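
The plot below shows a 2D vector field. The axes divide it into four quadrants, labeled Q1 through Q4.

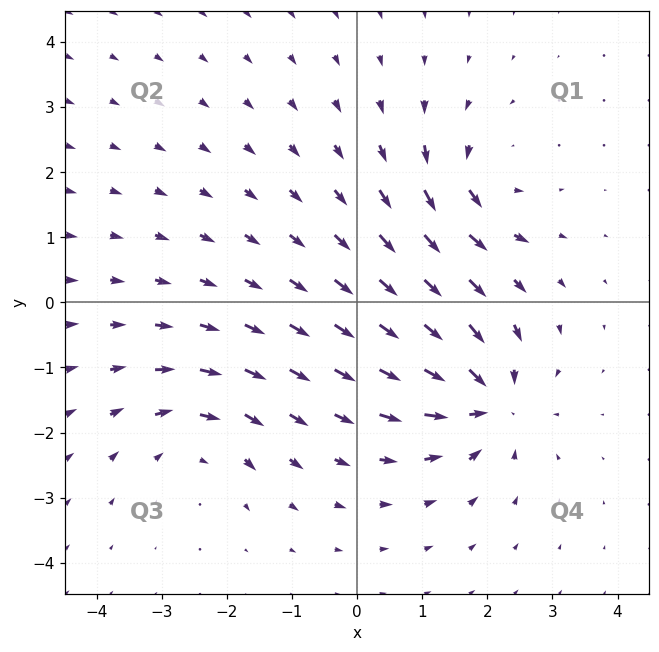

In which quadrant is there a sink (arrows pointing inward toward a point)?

The sink sits at approximately (2.0, -1.5), which lies in quadrant Q4. The divergence there is about -7, negative as expected for a sink.

Q4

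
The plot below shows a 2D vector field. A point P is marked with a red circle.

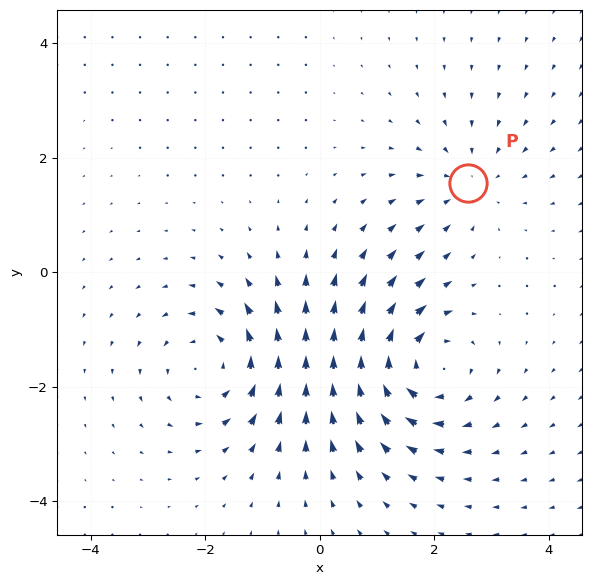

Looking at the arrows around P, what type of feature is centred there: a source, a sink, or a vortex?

sink

At P (2.6, 1.6) the arrows converge inward. Divergence about -2, curl ≈0 — negative divergence with near-zero curl is a sink.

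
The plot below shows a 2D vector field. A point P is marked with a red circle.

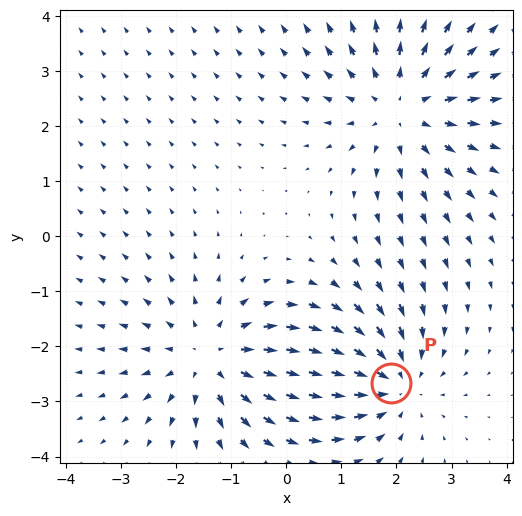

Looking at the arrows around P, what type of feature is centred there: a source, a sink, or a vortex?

At P (1.9, -2.7) the arrows converge inward. Divergence about -4, curl ≈0 — negative divergence with near-zero curl is a sink.

sink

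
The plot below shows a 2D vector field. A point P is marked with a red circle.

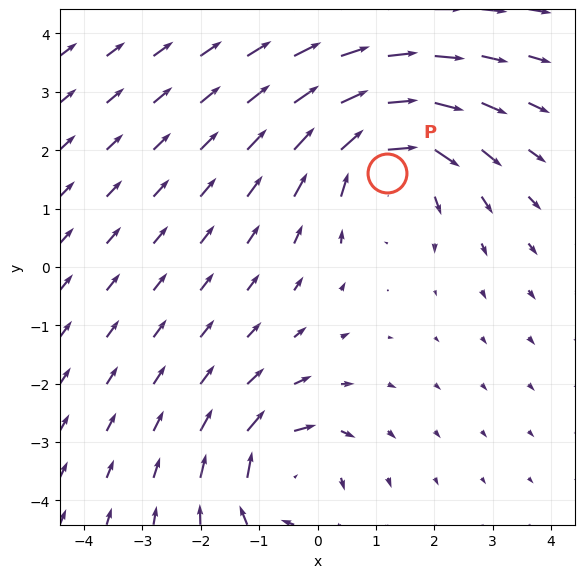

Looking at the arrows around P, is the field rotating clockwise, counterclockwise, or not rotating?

clockwise

Near P at (1.2, 1.6) the arrows circulate clockwise. The curl (z-component) there is about -4; negative curl means clockwise rotation.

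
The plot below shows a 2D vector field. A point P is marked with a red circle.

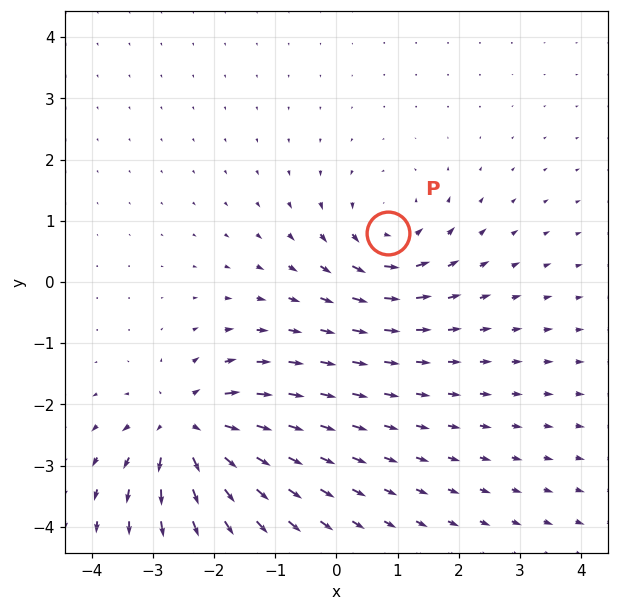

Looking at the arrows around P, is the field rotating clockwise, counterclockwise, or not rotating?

counterclockwise

Near P at (0.8, 0.8) the arrows circulate counterclockwise. The curl (z-component) there is about +4; positive curl means counterclockwise rotation.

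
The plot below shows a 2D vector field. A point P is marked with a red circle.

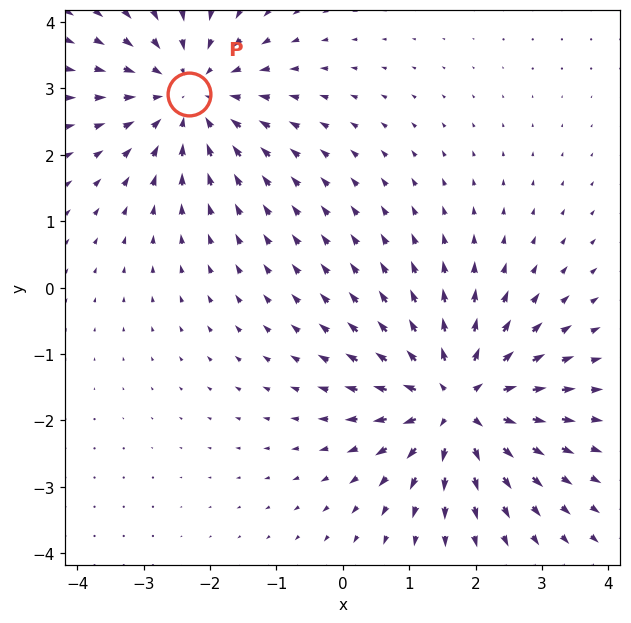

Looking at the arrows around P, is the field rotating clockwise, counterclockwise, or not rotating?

Near P at (-2.3, 2.9) the arrows show no circulation. The curl there is ≈0.

not rotating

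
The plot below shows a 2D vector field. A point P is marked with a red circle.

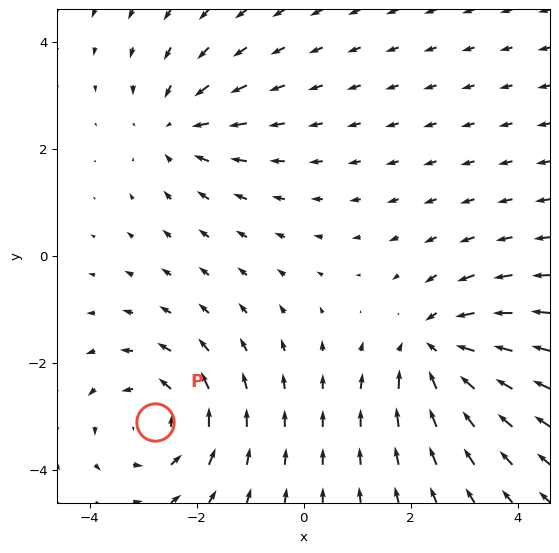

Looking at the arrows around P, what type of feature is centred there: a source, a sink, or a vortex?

vortex

At P (-2.8, -3.1) the arrows circulate counterclockwise. Divergence ≈0, curl about +4 — near-zero divergence with nonzero curl is a vortex.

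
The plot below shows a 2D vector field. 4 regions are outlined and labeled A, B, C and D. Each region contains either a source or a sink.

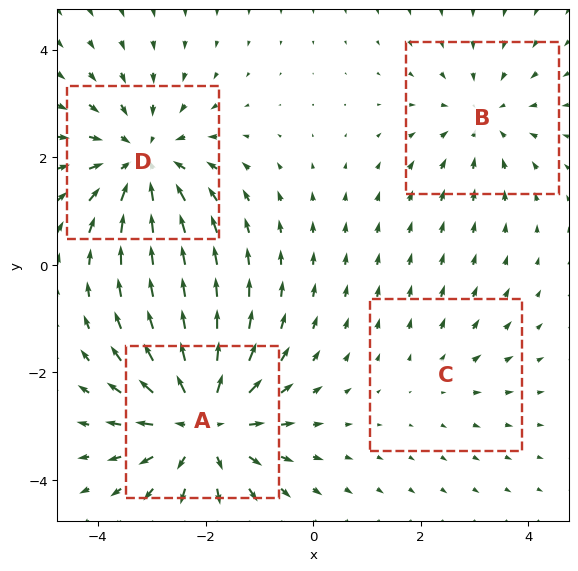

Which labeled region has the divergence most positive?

Divergence at each region's feature centre — A: about +6, B: about -3, C: about +2, D: about -5. Region A is most positive.

A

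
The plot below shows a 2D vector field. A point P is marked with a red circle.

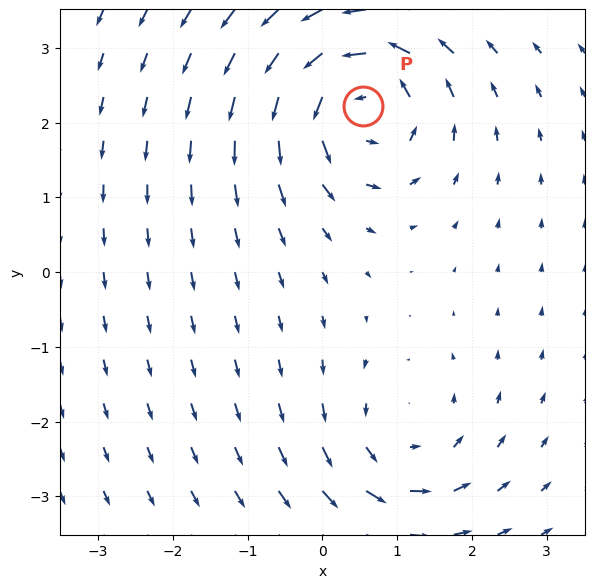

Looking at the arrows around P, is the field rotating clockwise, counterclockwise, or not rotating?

counterclockwise

Near P at (0.5, 2.2) the arrows circulate counterclockwise. The curl (z-component) there is about +6; positive curl means counterclockwise rotation.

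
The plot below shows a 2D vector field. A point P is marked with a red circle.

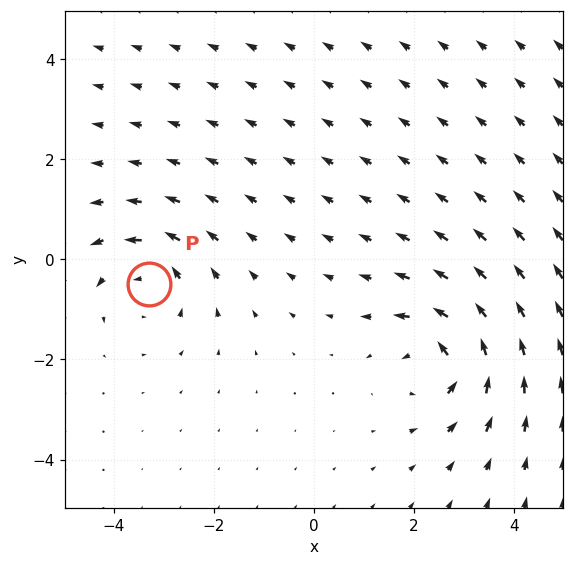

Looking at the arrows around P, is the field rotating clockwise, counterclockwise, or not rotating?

counterclockwise

Near P at (-3.3, -0.5) the arrows circulate counterclockwise. The curl (z-component) there is about +4; positive curl means counterclockwise rotation.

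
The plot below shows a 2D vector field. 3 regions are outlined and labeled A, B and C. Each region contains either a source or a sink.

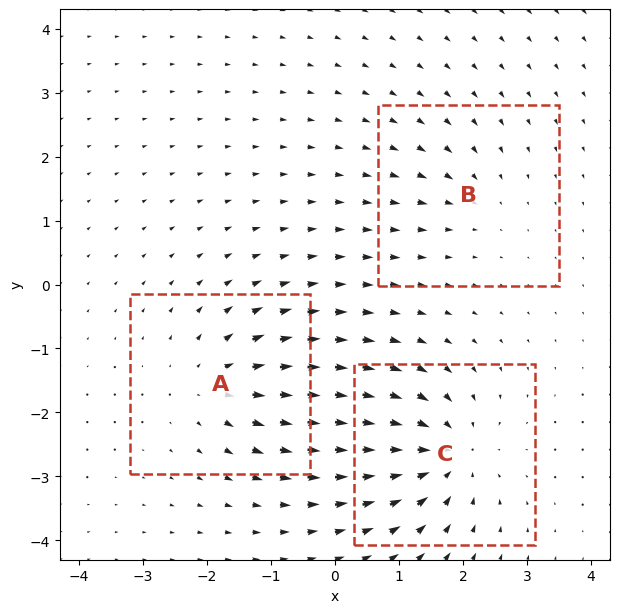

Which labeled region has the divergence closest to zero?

Divergence at each region's feature centre — A: about +4, B: about -2, C: about -5. Region B is closest to zero.

B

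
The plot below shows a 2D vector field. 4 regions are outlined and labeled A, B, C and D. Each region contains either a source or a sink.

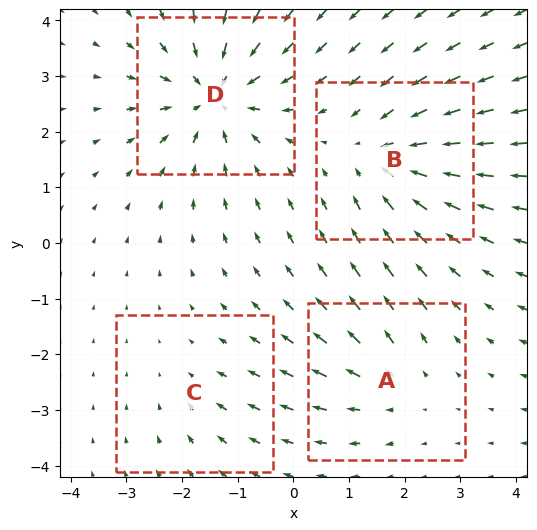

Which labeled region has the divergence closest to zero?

C

Divergence at each region's feature centre — A: about +3, B: about -5, C: about -2, D: about -7. Region C is closest to zero.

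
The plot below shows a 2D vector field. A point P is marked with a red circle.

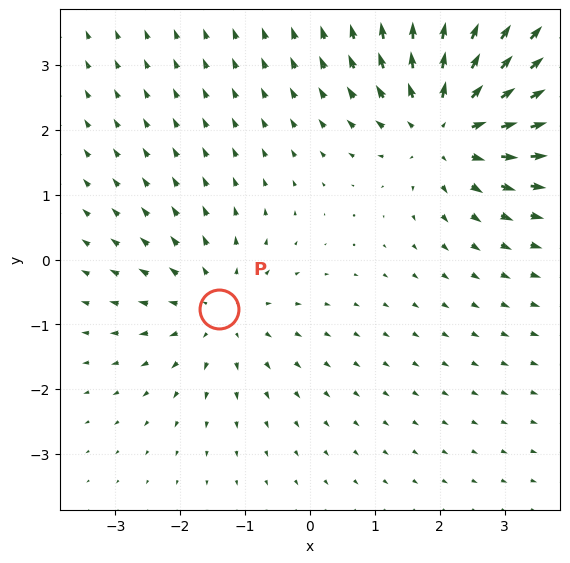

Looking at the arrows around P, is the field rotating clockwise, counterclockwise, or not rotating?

Near P at (-1.4, -0.8) the arrows show no circulation. The curl there is ≈0.

not rotating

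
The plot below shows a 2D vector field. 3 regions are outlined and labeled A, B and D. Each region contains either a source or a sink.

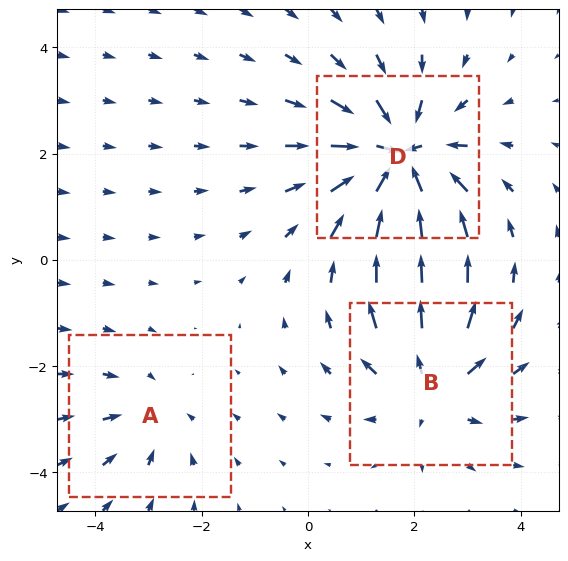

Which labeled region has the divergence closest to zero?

Divergence at each region's feature centre — A: about -2, B: about +4, D: about -6. Region A is closest to zero.

A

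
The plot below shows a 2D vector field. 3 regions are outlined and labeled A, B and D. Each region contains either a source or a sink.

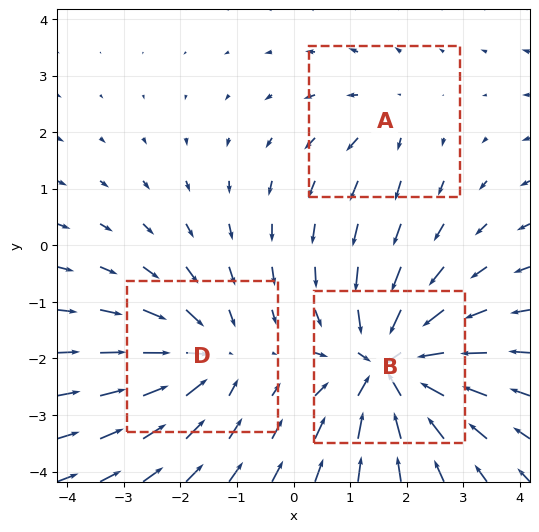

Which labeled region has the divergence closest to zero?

Divergence at each region's feature centre — A: about +2, B: about -5, D: about -3. Region A is closest to zero.

A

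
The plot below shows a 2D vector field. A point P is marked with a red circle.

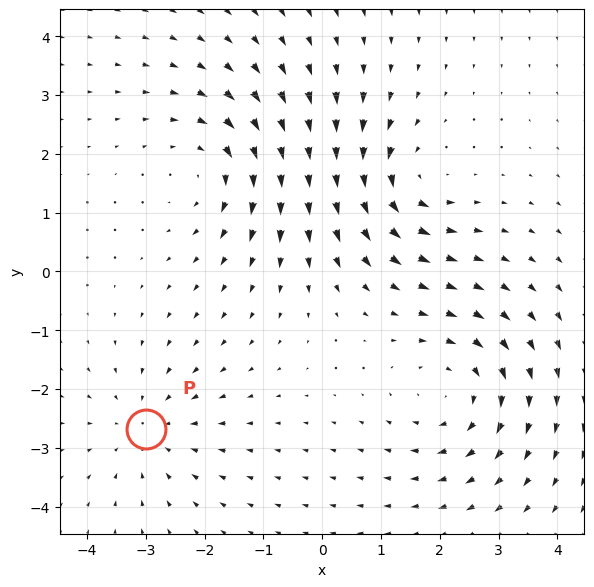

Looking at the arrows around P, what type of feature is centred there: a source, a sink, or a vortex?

sink

At P (-3.0, -2.7) the arrows converge inward. Divergence about -2, curl ≈0 — negative divergence with near-zero curl is a sink.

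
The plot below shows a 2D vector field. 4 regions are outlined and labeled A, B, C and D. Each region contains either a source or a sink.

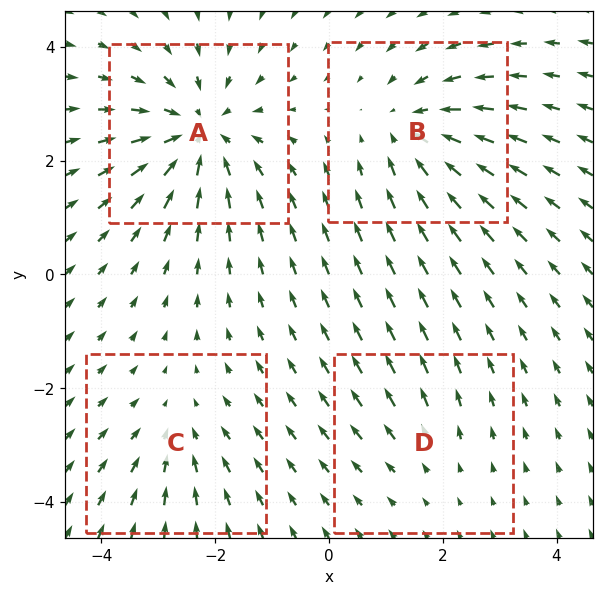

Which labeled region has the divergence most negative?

Divergence at each region's feature centre — A: about -6, B: about -5, C: about -3, D: about +2. Region A is most negative.

A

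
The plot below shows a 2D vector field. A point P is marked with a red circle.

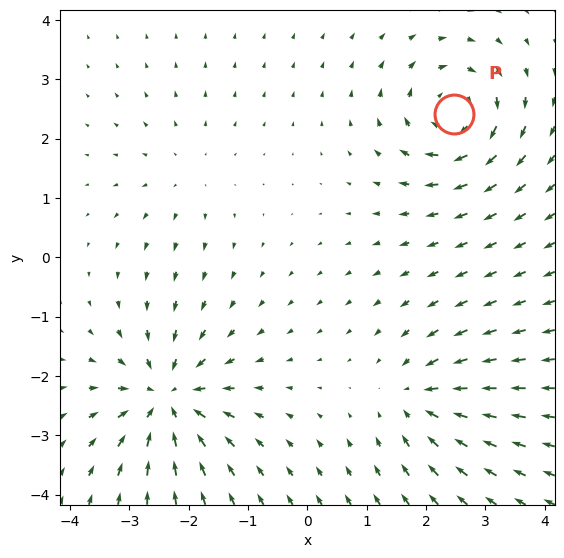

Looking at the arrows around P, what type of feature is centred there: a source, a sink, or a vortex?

At P (2.5, 2.4) the arrows circulate clockwise. Divergence ≈0, curl about -6 — near-zero divergence with nonzero curl is a vortex.

vortex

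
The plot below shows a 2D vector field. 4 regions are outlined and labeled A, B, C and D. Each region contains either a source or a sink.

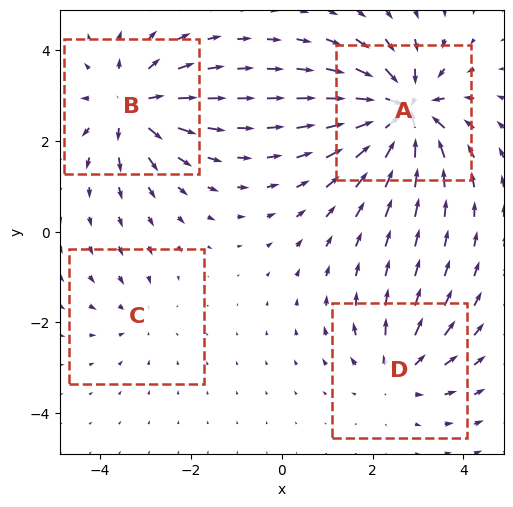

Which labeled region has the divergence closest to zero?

C

Divergence at each region's feature centre — A: about -8, B: about +6, C: about -2, D: about +4. Region C is closest to zero.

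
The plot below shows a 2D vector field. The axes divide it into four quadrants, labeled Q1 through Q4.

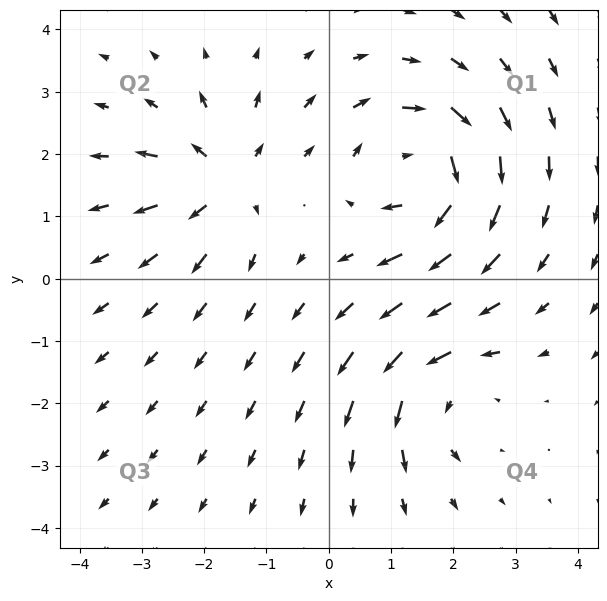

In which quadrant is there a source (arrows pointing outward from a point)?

Q2

The source sits at approximately (-1.7, 1.6), which lies in quadrant Q2. The divergence there is about +4, positive as expected for a source.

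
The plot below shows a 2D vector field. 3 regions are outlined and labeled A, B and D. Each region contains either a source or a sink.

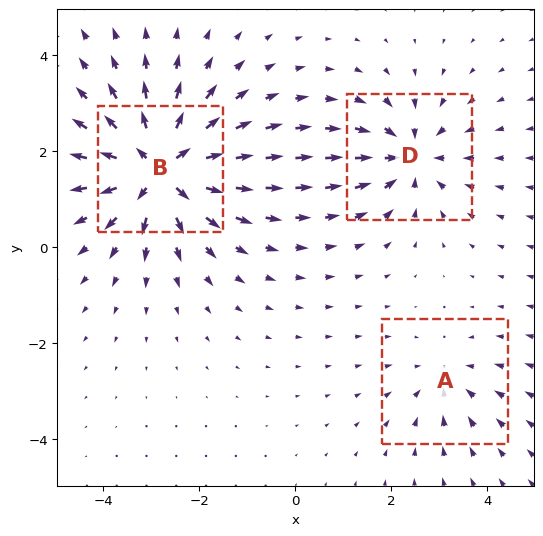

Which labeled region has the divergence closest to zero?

Divergence at each region's feature centre — A: about -2, B: about +5, D: about -3. Region A is closest to zero.

A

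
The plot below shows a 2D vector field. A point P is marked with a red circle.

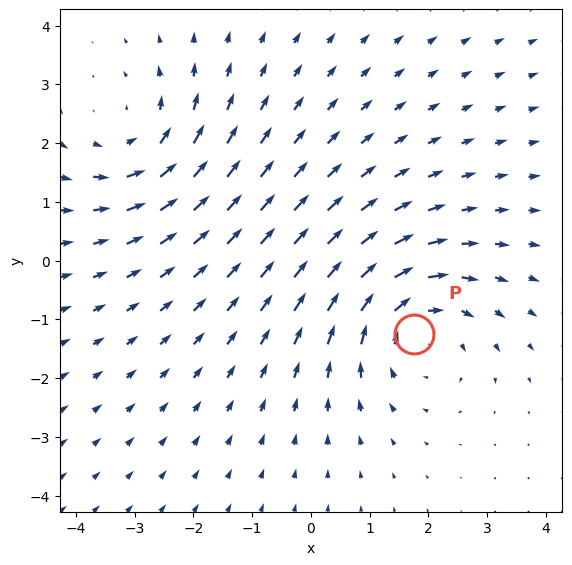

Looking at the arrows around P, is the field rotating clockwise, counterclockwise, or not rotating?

clockwise

Near P at (1.7, -1.2) the arrows circulate clockwise. The curl (z-component) there is about -3; negative curl means clockwise rotation.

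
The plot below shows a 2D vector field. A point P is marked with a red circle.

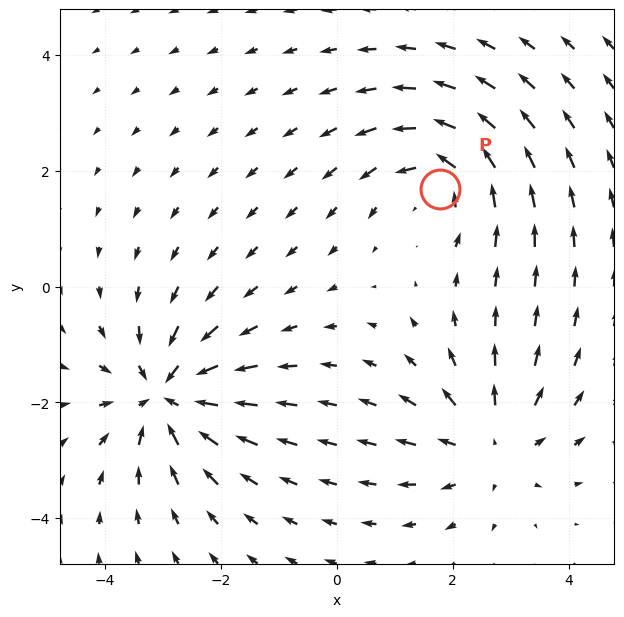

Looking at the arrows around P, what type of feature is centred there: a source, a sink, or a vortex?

At P (1.8, 1.7) the arrows circulate counterclockwise. Divergence ≈0, curl about +4 — near-zero divergence with nonzero curl is a vortex.

vortex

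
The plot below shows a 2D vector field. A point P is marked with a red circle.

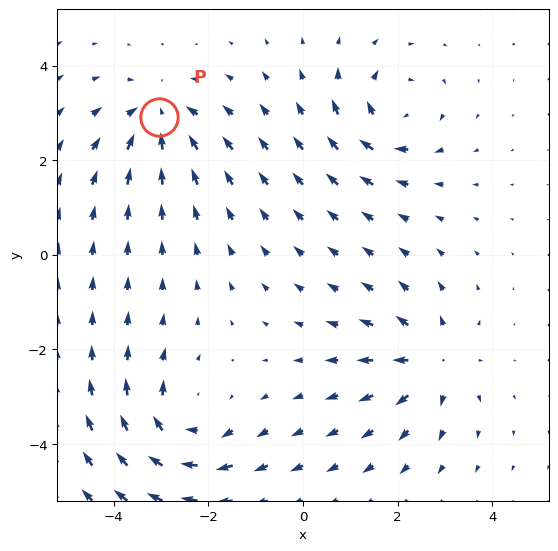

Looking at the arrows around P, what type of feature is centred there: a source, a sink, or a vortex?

At P (-3.1, 2.9) the arrows converge inward. Divergence about -4, curl ≈0 — negative divergence with near-zero curl is a sink.

sink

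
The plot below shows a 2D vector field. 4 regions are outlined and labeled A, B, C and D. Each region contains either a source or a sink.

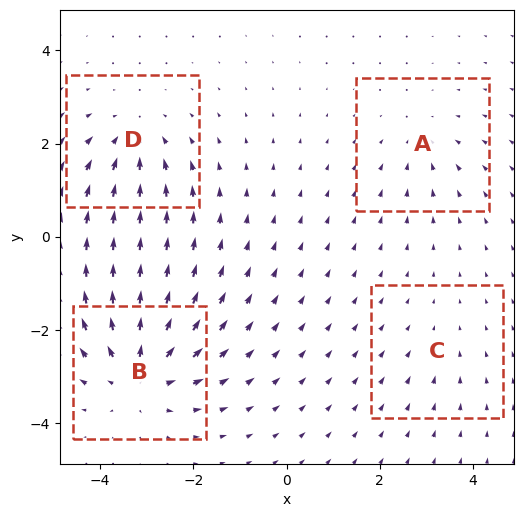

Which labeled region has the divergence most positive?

Divergence at each region's feature centre — A: about -3, B: about +7, C: about -2, D: about -5. Region B is most positive.

B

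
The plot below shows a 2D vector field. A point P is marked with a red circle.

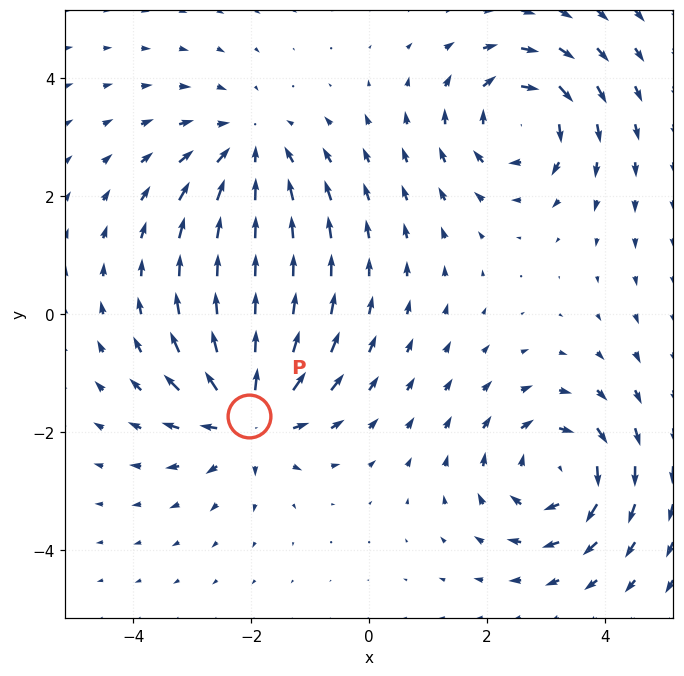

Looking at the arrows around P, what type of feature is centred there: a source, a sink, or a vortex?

source

At P (-2.0, -1.7) the arrows spread outward. Divergence about +6, curl ≈0 — positive divergence with near-zero curl is a source.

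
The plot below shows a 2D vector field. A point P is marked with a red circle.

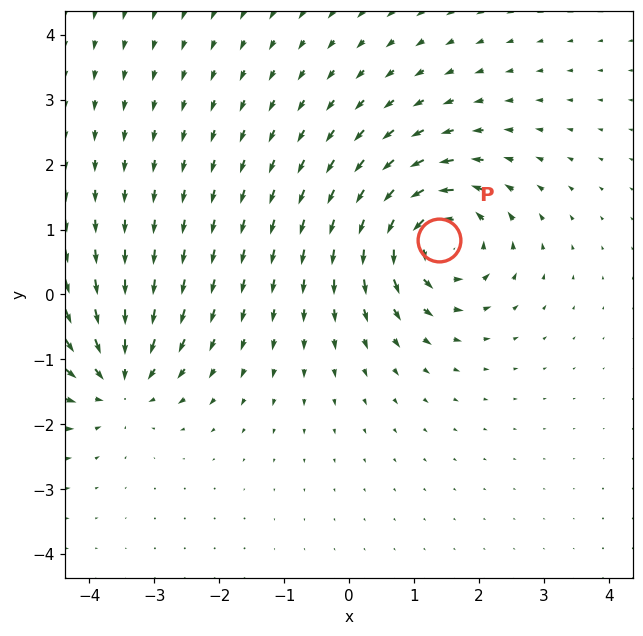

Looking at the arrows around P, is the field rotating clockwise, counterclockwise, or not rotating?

Near P at (1.4, 0.8) the arrows circulate counterclockwise. The curl (z-component) there is about +5; positive curl means counterclockwise rotation.

counterclockwise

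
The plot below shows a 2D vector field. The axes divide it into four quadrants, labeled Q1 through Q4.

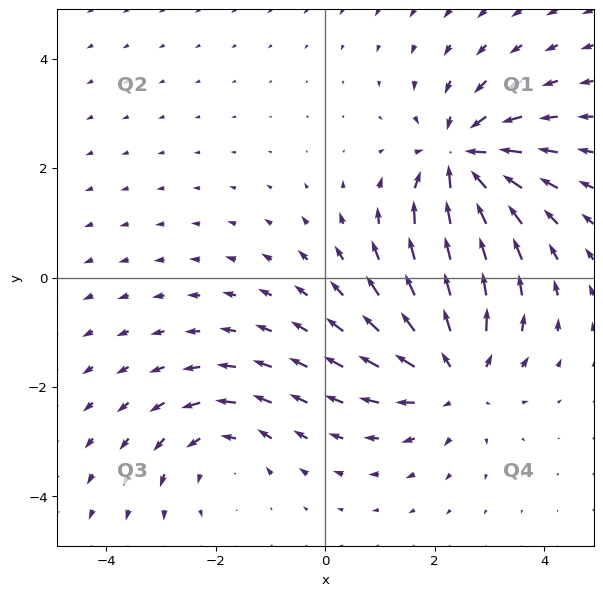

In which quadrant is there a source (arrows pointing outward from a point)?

Q4

The source sits at approximately (2.4, -1.8), which lies in quadrant Q4. The divergence there is about +4, positive as expected for a source.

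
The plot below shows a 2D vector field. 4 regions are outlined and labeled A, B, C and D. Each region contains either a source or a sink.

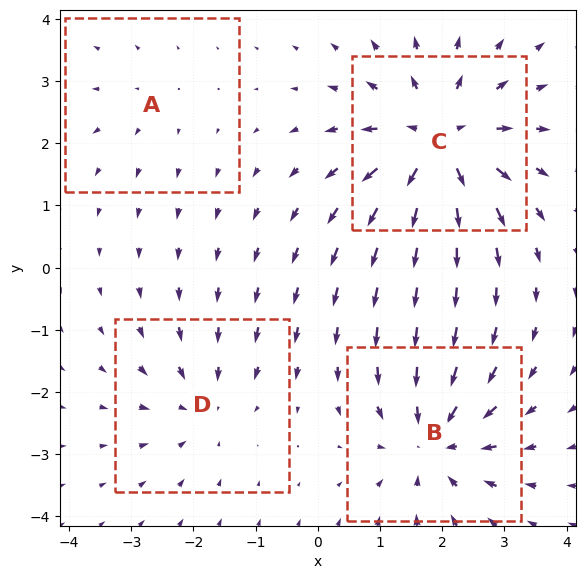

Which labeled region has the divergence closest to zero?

A

Divergence at each region's feature centre — A: about +2, B: about -5, C: about +7, D: about -3. Region A is closest to zero.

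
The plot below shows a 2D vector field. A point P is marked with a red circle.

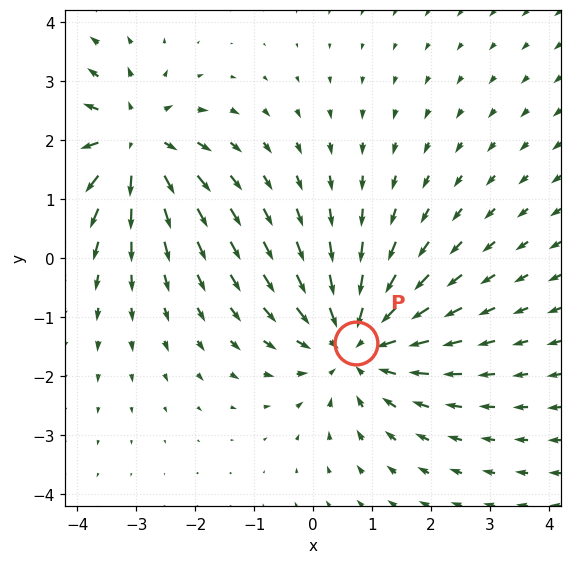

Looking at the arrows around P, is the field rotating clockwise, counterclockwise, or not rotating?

not rotating

Near P at (0.7, -1.4) the arrows show no circulation. The curl there is ≈0.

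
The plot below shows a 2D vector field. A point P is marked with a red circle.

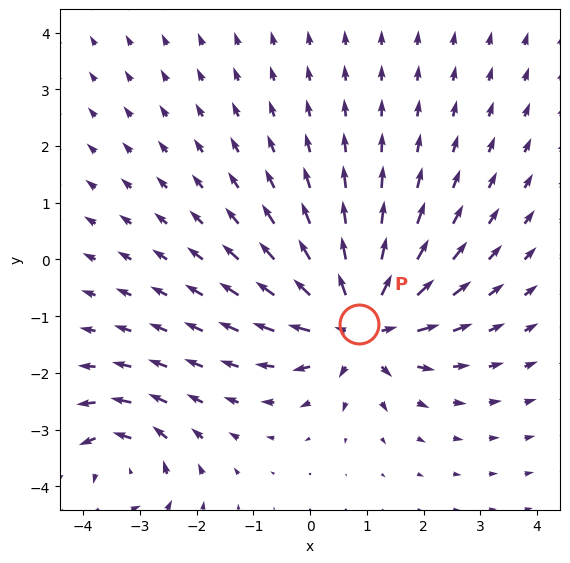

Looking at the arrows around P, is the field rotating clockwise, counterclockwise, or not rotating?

not rotating

Near P at (0.9, -1.1) the arrows show no circulation. The curl there is ≈0.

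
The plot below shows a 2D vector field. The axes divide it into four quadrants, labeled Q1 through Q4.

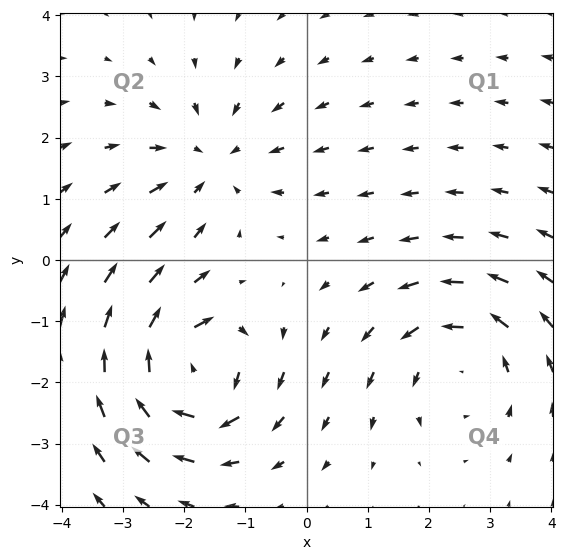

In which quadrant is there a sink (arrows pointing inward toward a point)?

Q2

The sink sits at approximately (-1.6, 1.6), which lies in quadrant Q2. The divergence there is about -3, negative as expected for a sink.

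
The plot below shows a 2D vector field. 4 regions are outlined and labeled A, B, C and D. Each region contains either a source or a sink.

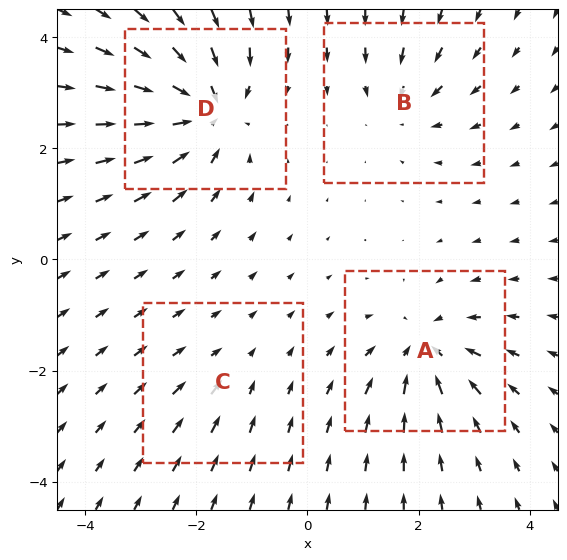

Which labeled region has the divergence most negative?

Divergence at each region's feature centre — A: about -6, B: about -4, C: about -2, D: about -7. Region D is most negative.

D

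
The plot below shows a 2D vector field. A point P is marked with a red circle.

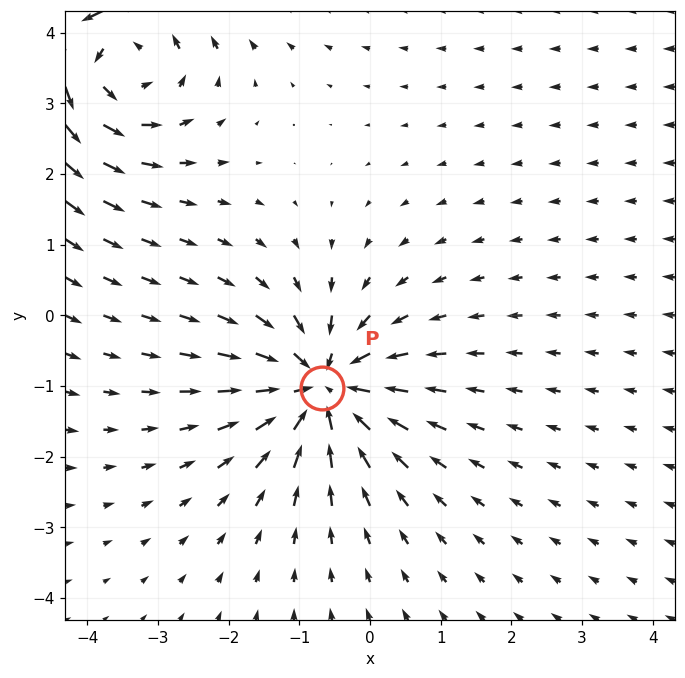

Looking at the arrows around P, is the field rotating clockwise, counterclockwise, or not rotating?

Near P at (-0.7, -1.0) the arrows show no circulation. The curl there is ≈0.

not rotating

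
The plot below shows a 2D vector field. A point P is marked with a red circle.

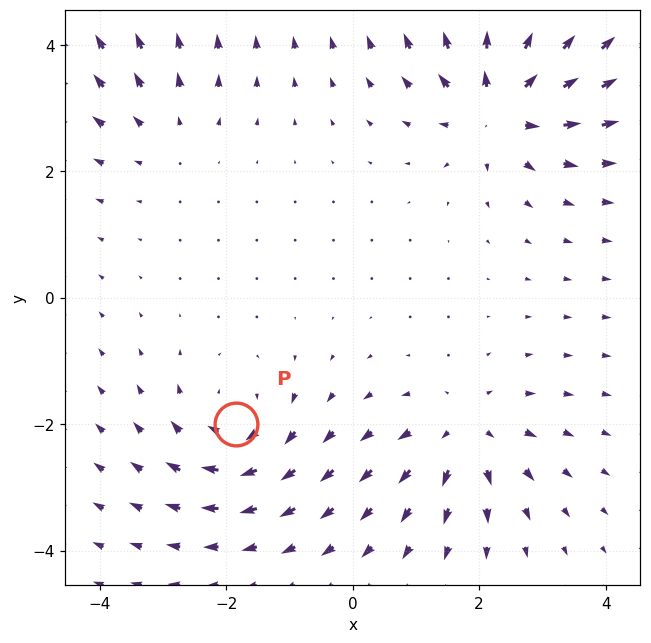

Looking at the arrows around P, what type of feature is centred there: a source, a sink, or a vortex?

vortex

At P (-1.8, -2.0) the arrows circulate clockwise. Divergence ≈0, curl about -4 — near-zero divergence with nonzero curl is a vortex.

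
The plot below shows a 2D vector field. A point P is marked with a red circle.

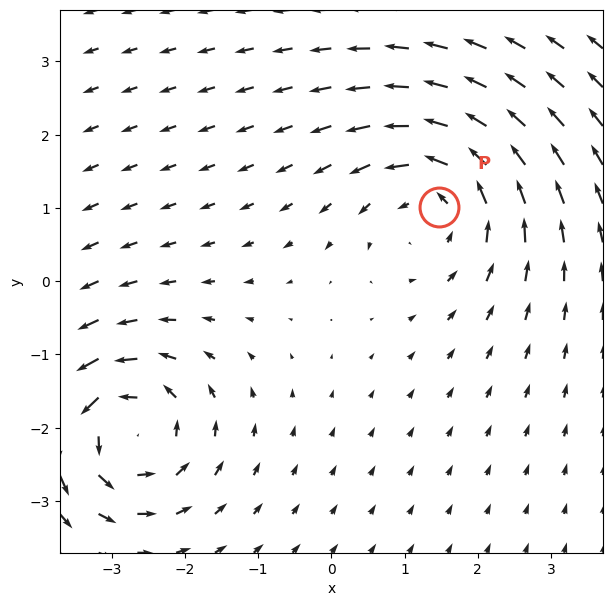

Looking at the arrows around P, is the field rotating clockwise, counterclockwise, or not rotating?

Near P at (1.5, 1.0) the arrows circulate counterclockwise. The curl (z-component) there is about +4; positive curl means counterclockwise rotation.

counterclockwise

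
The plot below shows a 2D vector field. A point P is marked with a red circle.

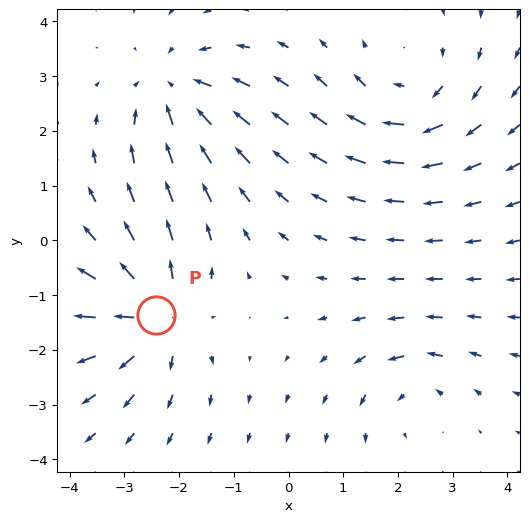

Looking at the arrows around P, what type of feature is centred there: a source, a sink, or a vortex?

At P (-2.4, -1.4) the arrows spread outward. Divergence about +6, curl ≈0 — positive divergence with near-zero curl is a source.

source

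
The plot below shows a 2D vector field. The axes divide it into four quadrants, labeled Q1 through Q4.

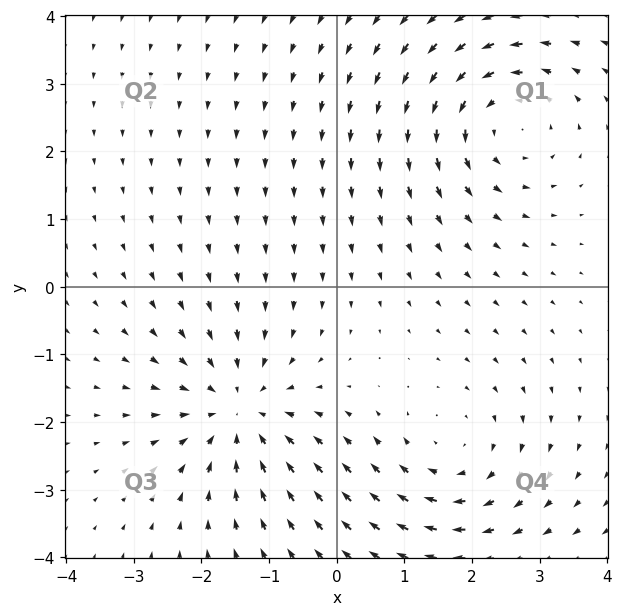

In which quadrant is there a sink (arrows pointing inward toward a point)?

The sink sits at approximately (-1.5, -1.8), which lies in quadrant Q3. The divergence there is about -4, negative as expected for a sink.

Q3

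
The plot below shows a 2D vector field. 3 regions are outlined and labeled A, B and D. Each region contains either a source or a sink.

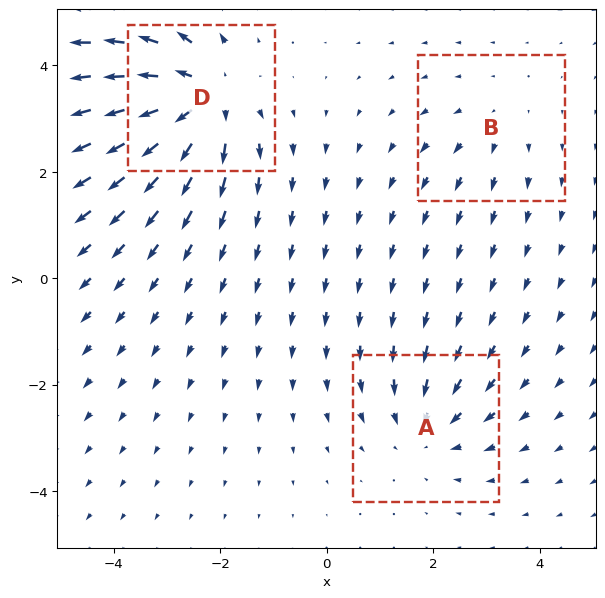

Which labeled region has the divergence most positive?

D

Divergence at each region's feature centre — A: about -3, B: about +2, D: about +5. Region D is most positive.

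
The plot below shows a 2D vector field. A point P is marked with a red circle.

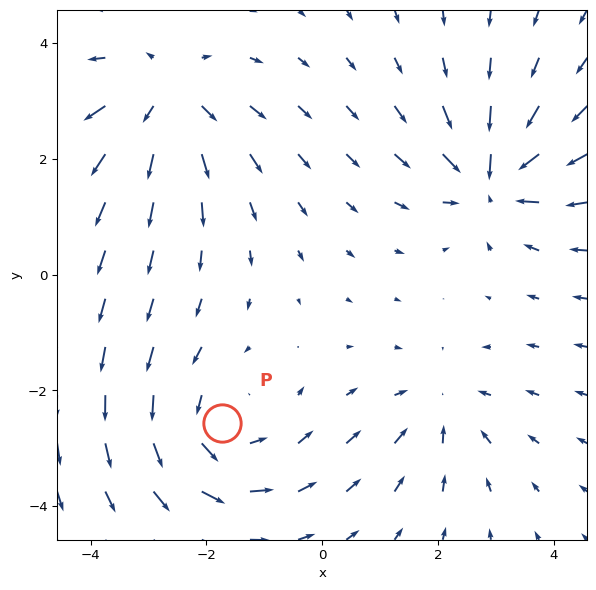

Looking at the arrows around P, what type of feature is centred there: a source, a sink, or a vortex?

At P (-1.7, -2.6) the arrows circulate counterclockwise. Divergence ≈0, curl about +4 — near-zero divergence with nonzero curl is a vortex.

vortex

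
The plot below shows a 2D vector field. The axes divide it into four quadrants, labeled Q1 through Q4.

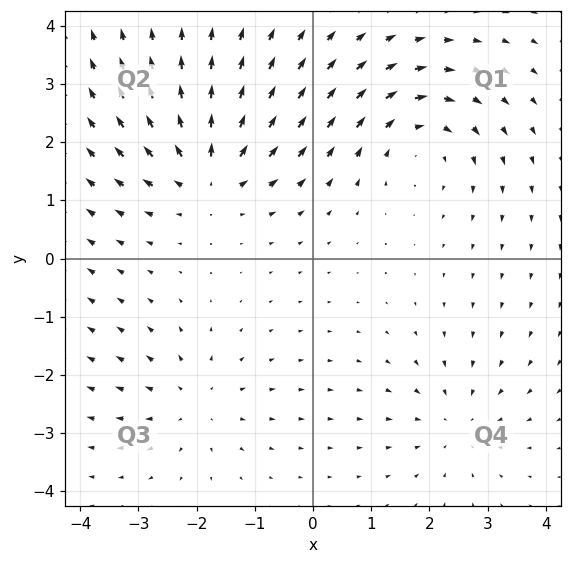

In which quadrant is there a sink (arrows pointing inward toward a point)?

The sink sits at approximately (2.5, -2.8), which lies in quadrant Q4. The divergence there is about -3, negative as expected for a sink.

Q4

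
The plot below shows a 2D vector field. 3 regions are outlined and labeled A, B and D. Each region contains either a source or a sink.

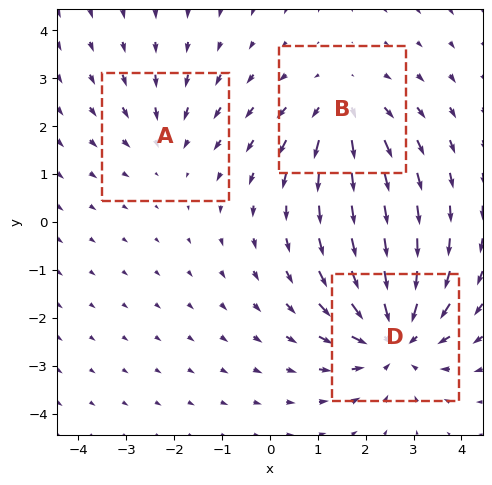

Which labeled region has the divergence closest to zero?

Divergence at each region's feature centre — A: about -2, B: about +3, D: about -4. Region A is closest to zero.

A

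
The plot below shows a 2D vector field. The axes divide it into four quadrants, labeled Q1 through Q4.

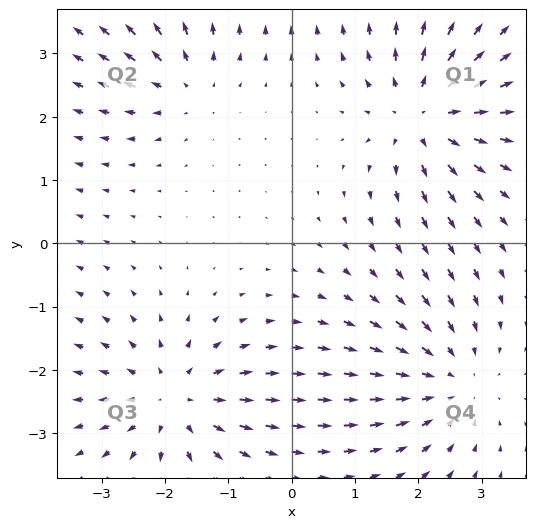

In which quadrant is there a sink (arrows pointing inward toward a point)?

The sink sits at approximately (2.5, -2.2), which lies in quadrant Q4. The divergence there is about -4, negative as expected for a sink.

Q4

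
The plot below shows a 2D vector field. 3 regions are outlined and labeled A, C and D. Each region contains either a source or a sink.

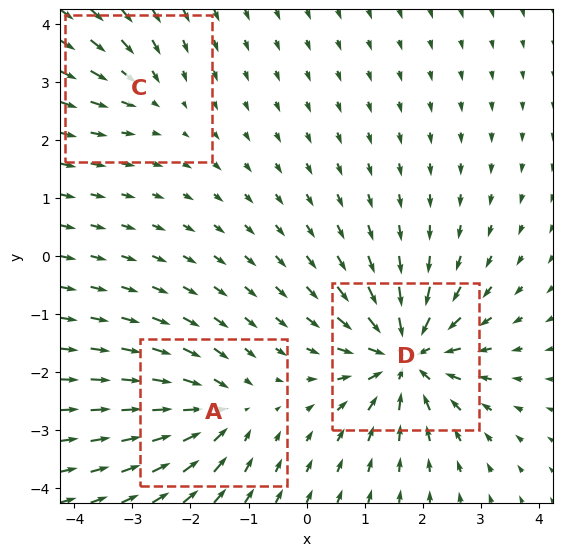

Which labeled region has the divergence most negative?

Divergence at each region's feature centre — A: about -4, C: about -2, D: about -6. Region D is most negative.

D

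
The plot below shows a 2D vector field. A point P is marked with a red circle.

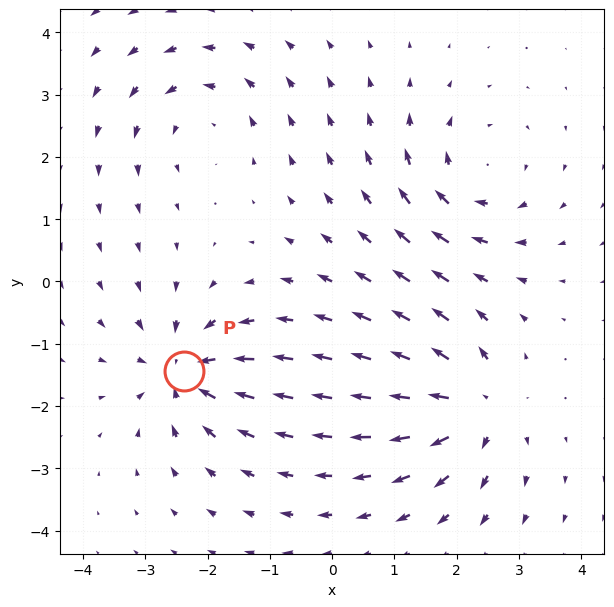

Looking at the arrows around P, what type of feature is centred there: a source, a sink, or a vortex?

At P (-2.4, -1.4) the arrows converge inward. Divergence about -5, curl ≈0 — negative divergence with near-zero curl is a sink.

sink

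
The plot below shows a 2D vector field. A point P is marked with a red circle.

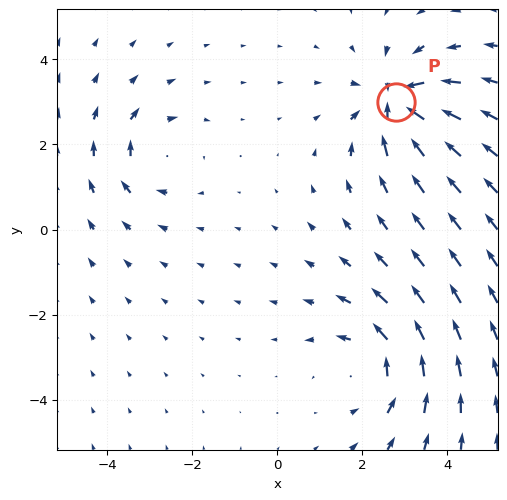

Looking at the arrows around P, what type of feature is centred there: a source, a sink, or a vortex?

sink

At P (2.8, 3.0) the arrows converge inward. Divergence about -5, curl ≈0 — negative divergence with near-zero curl is a sink.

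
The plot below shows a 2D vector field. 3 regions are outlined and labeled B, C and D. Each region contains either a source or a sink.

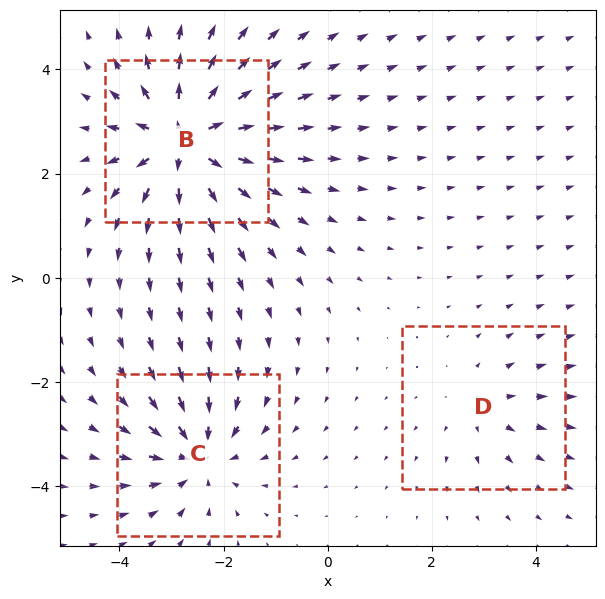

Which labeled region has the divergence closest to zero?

D

Divergence at each region's feature centre — B: about +5, C: about -4, D: about +2. Region D is closest to zero.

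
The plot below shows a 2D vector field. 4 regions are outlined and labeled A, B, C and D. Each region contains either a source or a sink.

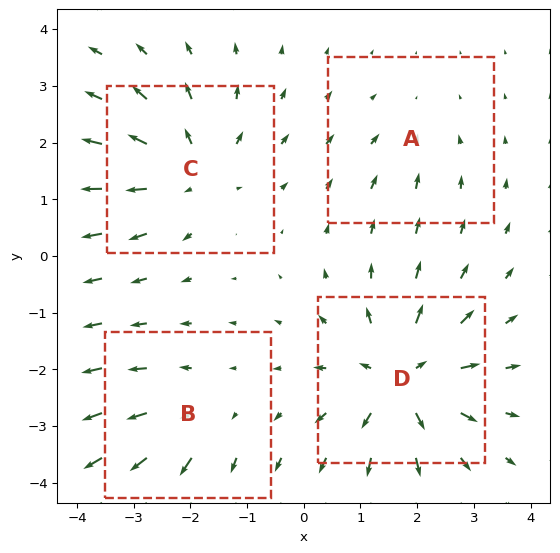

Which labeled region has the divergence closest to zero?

Divergence at each region's feature centre — A: about -2, B: about +3, C: about +5, D: about +7. Region A is closest to zero.

A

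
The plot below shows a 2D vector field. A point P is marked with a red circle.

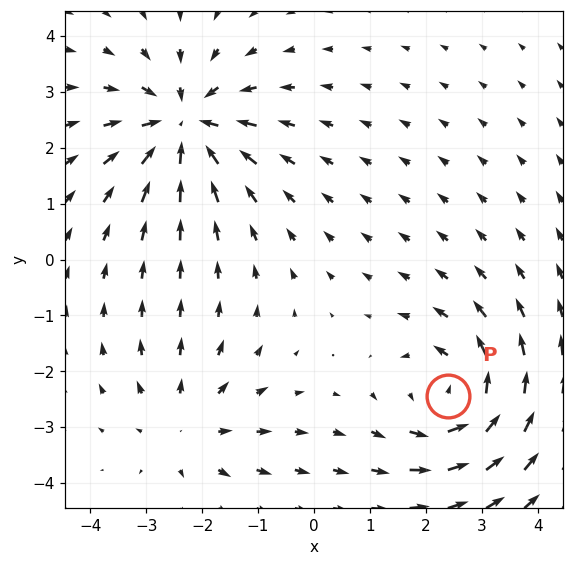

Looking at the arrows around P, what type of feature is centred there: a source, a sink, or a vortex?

vortex

At P (2.4, -2.4) the arrows circulate counterclockwise. Divergence ≈0, curl about +5 — near-zero divergence with nonzero curl is a vortex.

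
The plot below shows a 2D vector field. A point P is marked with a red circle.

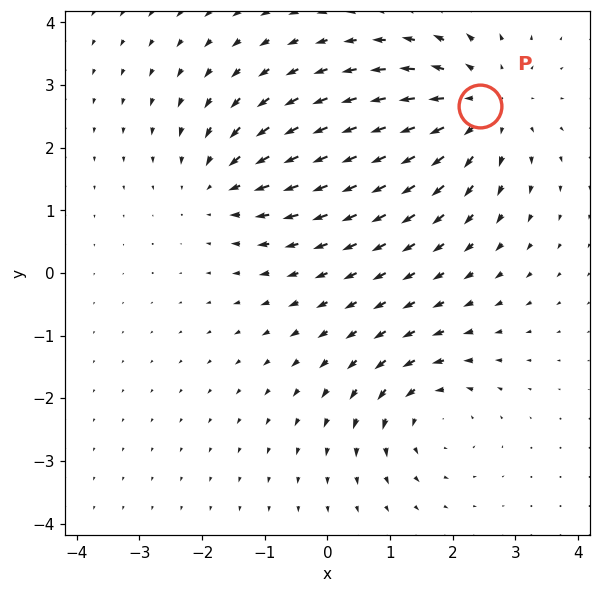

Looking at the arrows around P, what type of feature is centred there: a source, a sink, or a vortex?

At P (2.4, 2.7) the arrows spread outward. Divergence about +4, curl ≈0 — positive divergence with near-zero curl is a source.

source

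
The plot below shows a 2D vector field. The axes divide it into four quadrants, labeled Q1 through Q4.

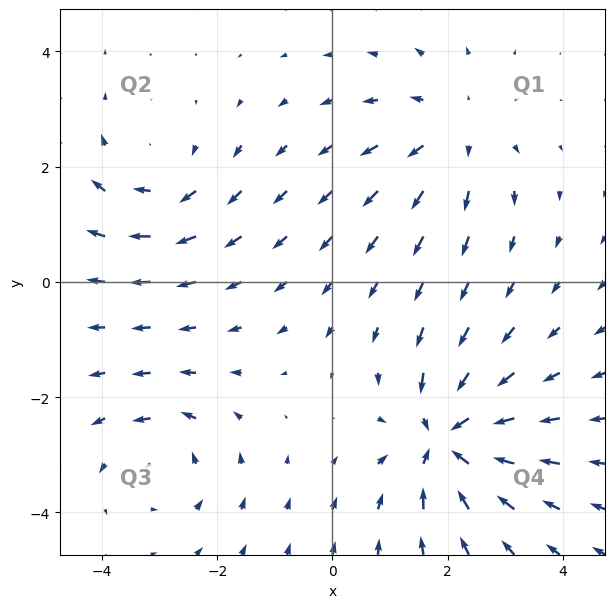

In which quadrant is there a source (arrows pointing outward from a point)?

The source sits at approximately (2.1, 2.6), which lies in quadrant Q1. The divergence there is about +3, positive as expected for a source.

Q1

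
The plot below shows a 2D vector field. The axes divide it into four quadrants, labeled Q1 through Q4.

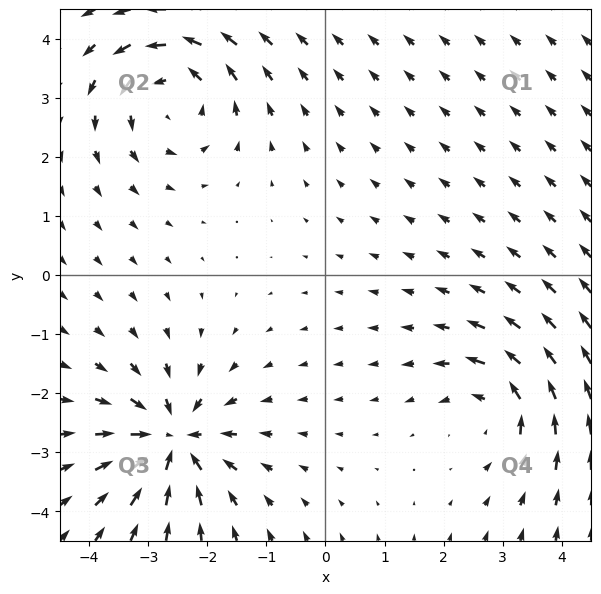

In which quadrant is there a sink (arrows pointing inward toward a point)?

The sink sits at approximately (-2.6, -2.8), which lies in quadrant Q3. The divergence there is about -6, negative as expected for a sink.

Q3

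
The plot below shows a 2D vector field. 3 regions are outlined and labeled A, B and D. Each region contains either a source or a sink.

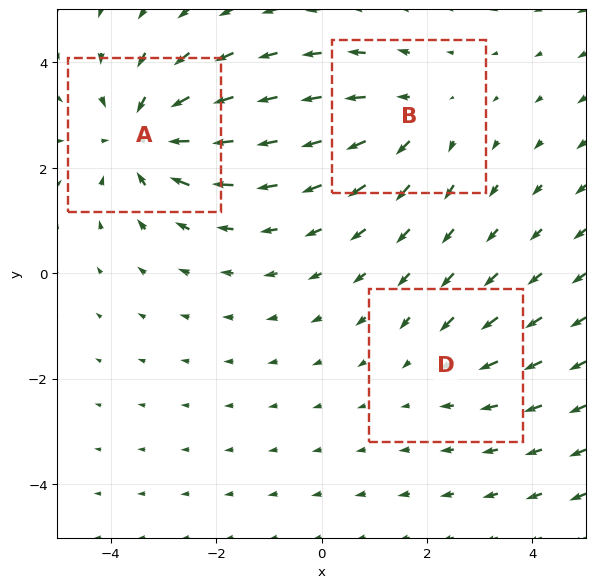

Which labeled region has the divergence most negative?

Divergence at each region's feature centre — A: about -4, B: about +3, D: about -2. Region A is most negative.

A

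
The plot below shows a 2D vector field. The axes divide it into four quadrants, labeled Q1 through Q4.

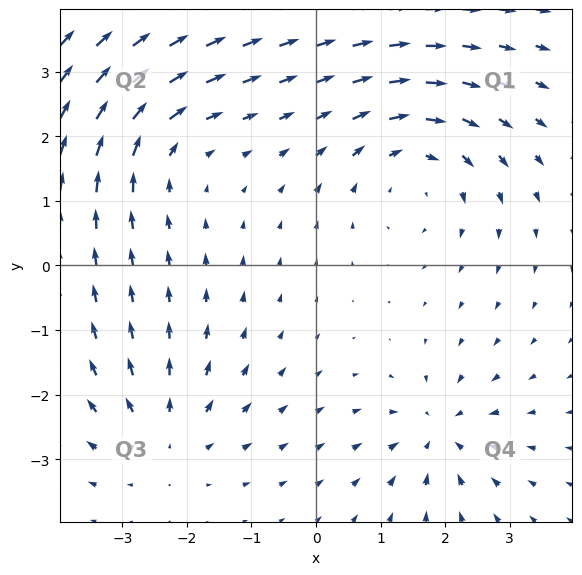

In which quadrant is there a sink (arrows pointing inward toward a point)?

The sink sits at approximately (1.9, -2.6), which lies in quadrant Q4. The divergence there is about -4, negative as expected for a sink.

Q4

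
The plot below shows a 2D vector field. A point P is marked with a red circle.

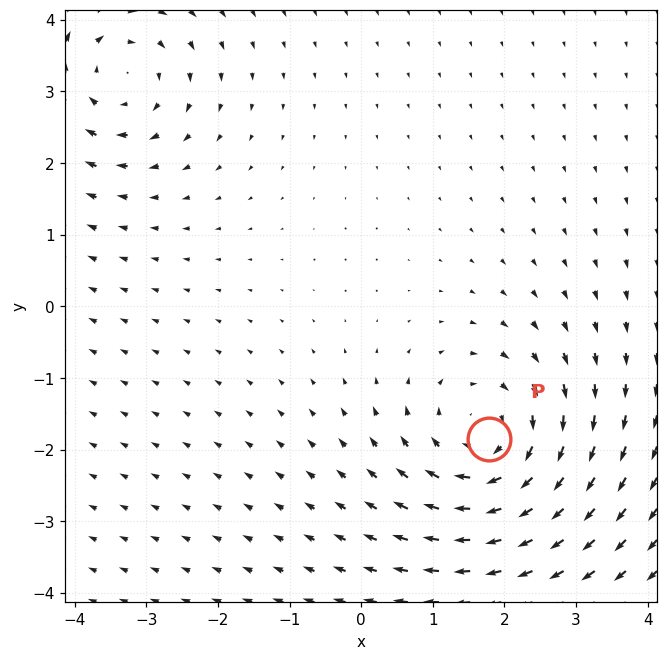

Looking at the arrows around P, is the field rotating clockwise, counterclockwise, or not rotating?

clockwise

Near P at (1.8, -1.9) the arrows circulate clockwise. The curl (z-component) there is about -4; negative curl means clockwise rotation.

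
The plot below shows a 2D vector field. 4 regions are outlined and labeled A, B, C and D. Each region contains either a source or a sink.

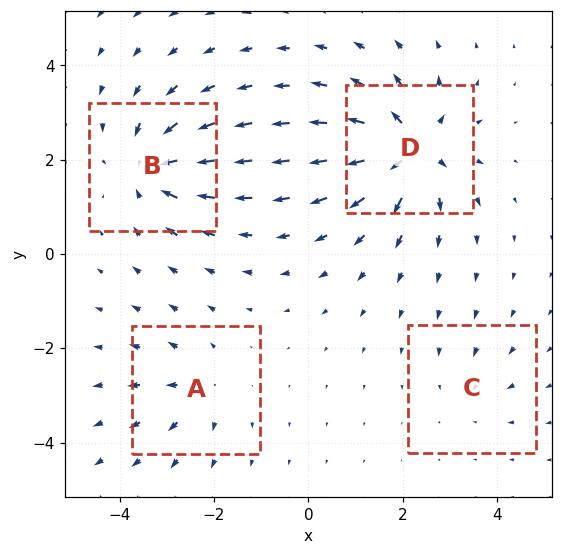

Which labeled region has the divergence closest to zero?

Divergence at each region's feature centre — A: about +4, B: about -6, C: about -2, D: about +8. Region C is closest to zero.

C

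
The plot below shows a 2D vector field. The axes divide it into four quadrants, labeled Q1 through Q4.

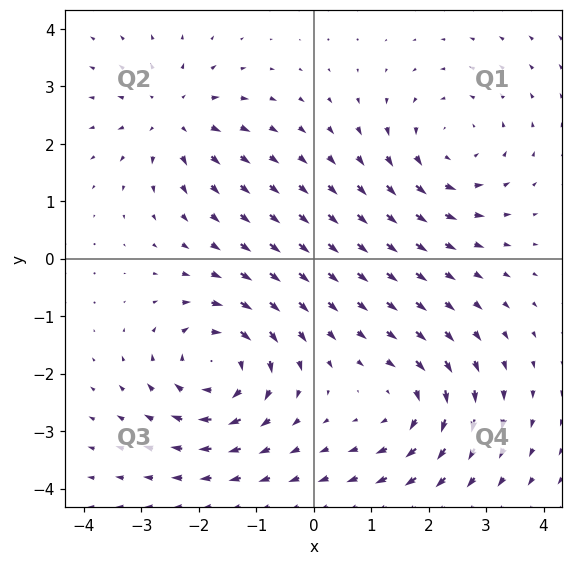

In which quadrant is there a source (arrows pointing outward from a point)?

Q2

The source sits at approximately (-2.4, 2.5), which lies in quadrant Q2. The divergence there is about +4, positive as expected for a source.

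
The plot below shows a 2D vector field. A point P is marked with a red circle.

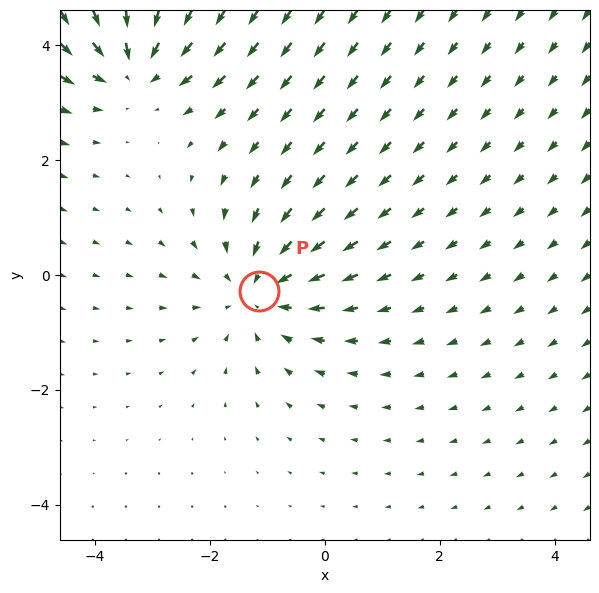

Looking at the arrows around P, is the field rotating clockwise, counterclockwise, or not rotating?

not rotating

Near P at (-1.2, -0.3) the arrows show no circulation. The curl there is ≈0.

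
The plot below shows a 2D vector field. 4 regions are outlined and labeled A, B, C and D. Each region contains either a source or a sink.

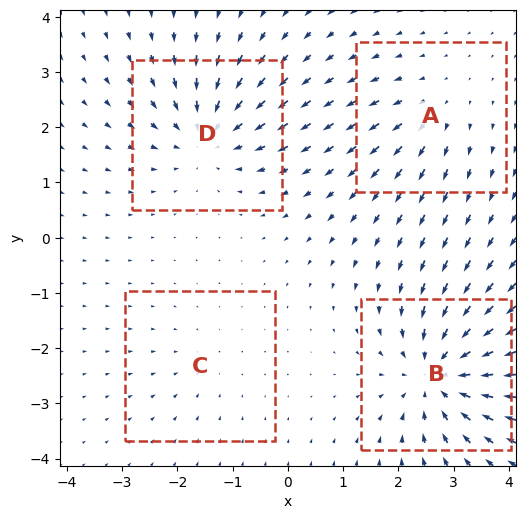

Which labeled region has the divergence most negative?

B

Divergence at each region's feature centre — A: about +3, B: about -7, C: about -2, D: about -5. Region B is most negative.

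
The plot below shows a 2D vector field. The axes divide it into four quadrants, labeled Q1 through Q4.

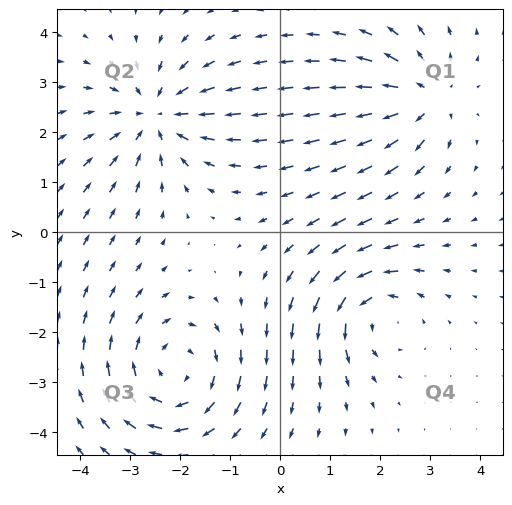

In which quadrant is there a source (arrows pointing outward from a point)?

The source sits at approximately (2.9, 2.7), which lies in quadrant Q1. The divergence there is about +5, positive as expected for a source.

Q1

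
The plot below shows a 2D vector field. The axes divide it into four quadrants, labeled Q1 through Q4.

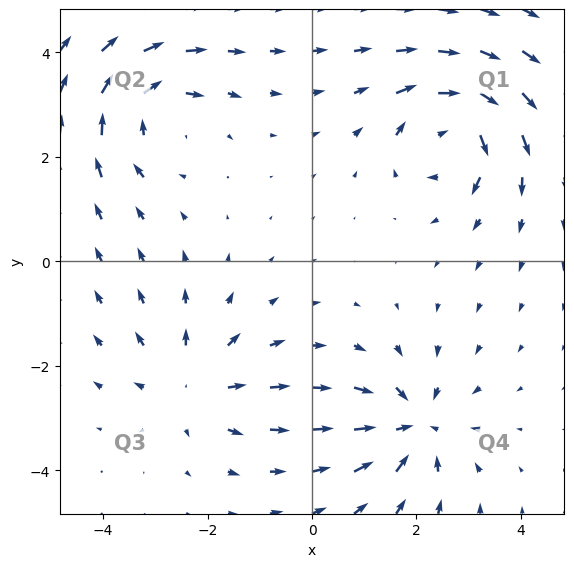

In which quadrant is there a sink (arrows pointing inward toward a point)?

The sink sits at approximately (1.9, -3.1), which lies in quadrant Q4. The divergence there is about -5, negative as expected for a sink.

Q4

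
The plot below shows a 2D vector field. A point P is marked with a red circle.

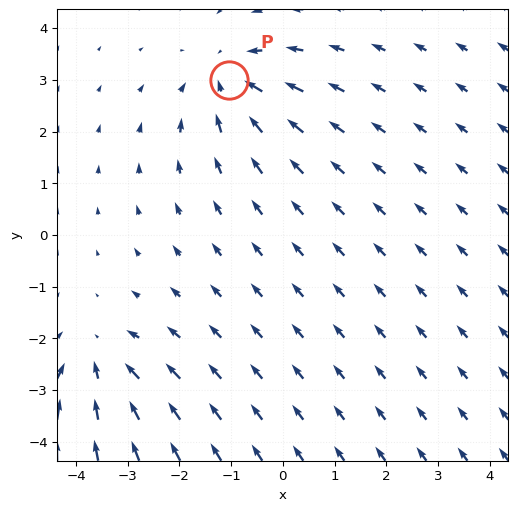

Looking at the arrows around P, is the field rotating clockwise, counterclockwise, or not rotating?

Near P at (-1.0, 3.0) the arrows show no circulation. The curl there is ≈0.

not rotating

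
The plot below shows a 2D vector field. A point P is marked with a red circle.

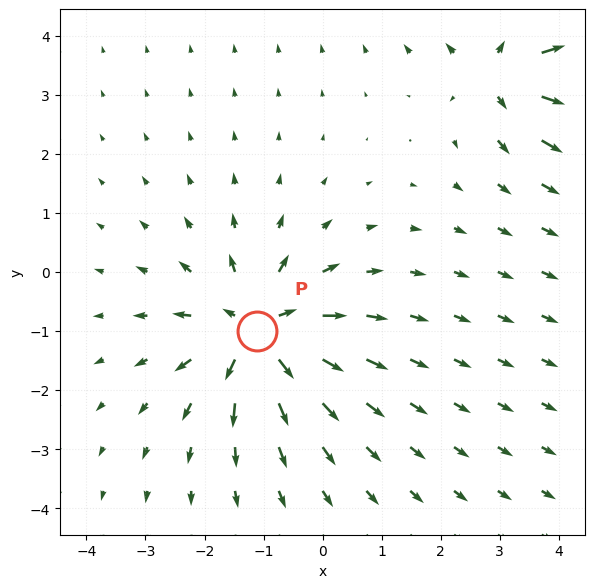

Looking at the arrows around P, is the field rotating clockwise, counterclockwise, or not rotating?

Near P at (-1.1, -1.0) the arrows show no circulation. The curl there is ≈0.

not rotating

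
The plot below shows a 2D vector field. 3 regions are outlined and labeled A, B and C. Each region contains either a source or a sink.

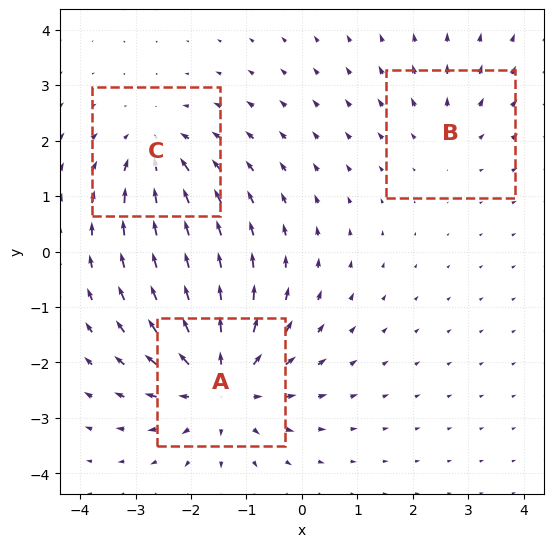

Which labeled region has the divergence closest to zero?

Divergence at each region's feature centre — A: about +4, B: about +2, C: about -3. Region B is closest to zero.

B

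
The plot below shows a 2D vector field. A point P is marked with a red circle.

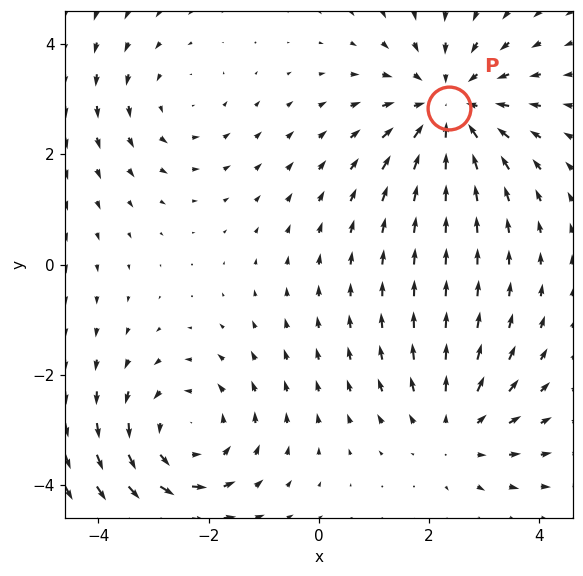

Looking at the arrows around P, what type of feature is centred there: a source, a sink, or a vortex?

sink

At P (2.4, 2.8) the arrows converge inward. Divergence about -4, curl ≈0 — negative divergence with near-zero curl is a sink.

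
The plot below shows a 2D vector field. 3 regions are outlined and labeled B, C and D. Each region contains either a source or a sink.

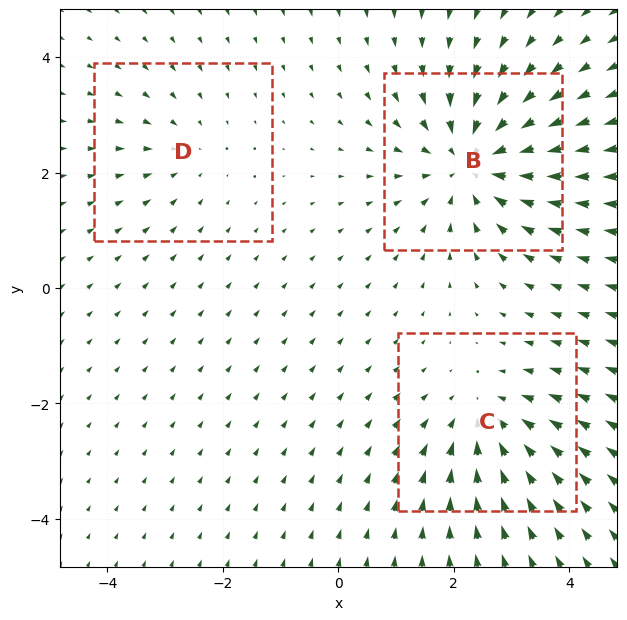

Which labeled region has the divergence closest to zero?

D

Divergence at each region's feature centre — B: about -4, C: about -3, D: about -2. Region D is closest to zero.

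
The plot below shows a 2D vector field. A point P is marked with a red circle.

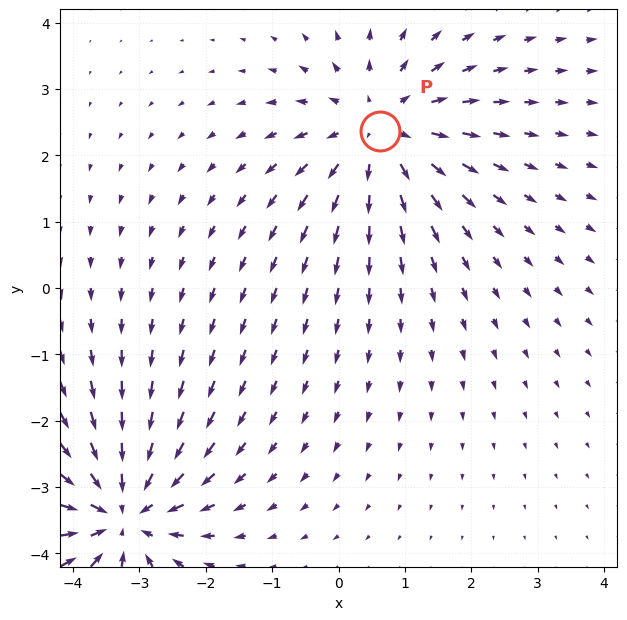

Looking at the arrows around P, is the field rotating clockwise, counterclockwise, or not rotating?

Near P at (0.6, 2.4) the arrows show no circulation. The curl there is ≈0.

not rotating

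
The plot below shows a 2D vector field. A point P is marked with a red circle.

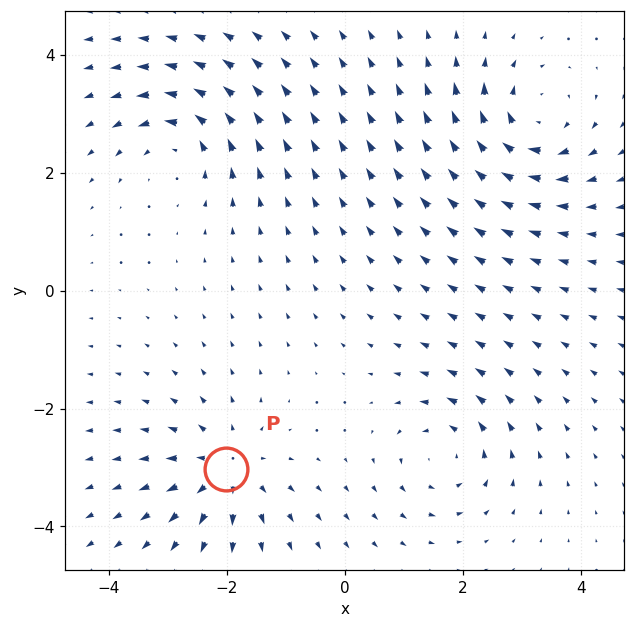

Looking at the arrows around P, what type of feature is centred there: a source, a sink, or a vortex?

source

At P (-2.0, -3.0) the arrows spread outward. Divergence about +5, curl ≈0 — positive divergence with near-zero curl is a source.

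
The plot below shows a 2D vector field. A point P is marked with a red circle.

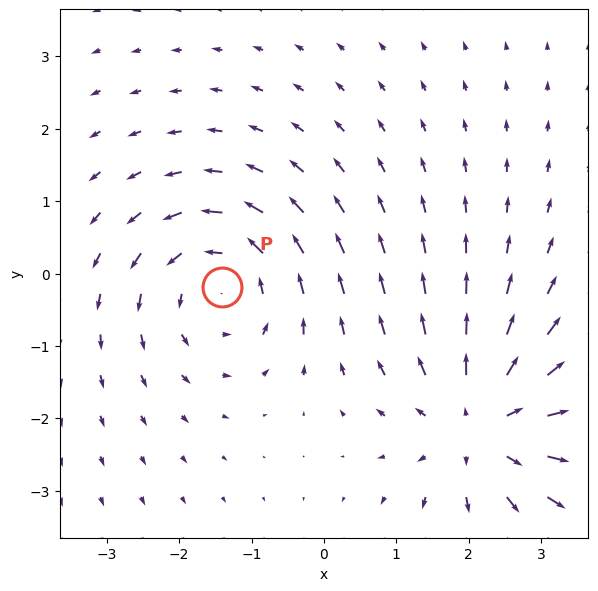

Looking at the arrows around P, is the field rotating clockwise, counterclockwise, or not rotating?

Near P at (-1.4, -0.2) the arrows circulate counterclockwise. The curl (z-component) there is about +4; positive curl means counterclockwise rotation.

counterclockwise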